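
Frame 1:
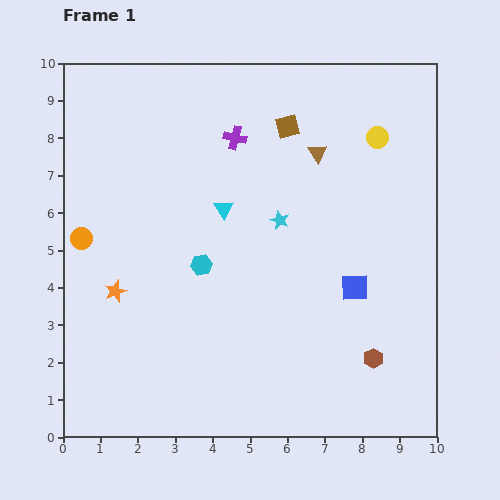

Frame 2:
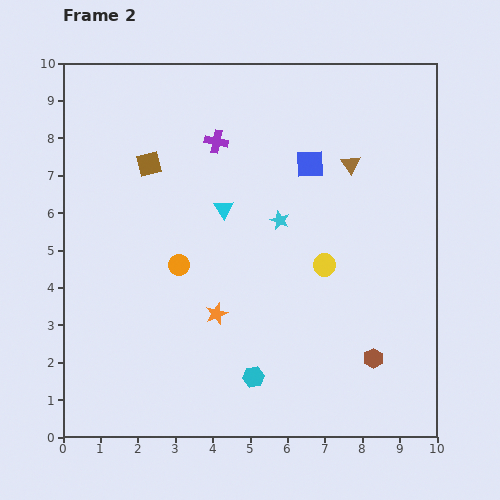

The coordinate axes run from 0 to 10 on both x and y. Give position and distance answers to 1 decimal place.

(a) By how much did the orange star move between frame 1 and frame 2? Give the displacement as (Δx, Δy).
(2.7, -0.6)

The orange star was at (1.4, 3.9) in frame 1 and (4.1, 3.3) in frame 2.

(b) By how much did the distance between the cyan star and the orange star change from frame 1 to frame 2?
-1.8

Distance in frame 1: 4.8. Distance in frame 2: 3.0.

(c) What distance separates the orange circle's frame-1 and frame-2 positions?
2.7

The orange circle moved from (0.5, 5.3) to (3.1, 4.6), a distance of √(2.6² + 0.7²) ≈ 2.7.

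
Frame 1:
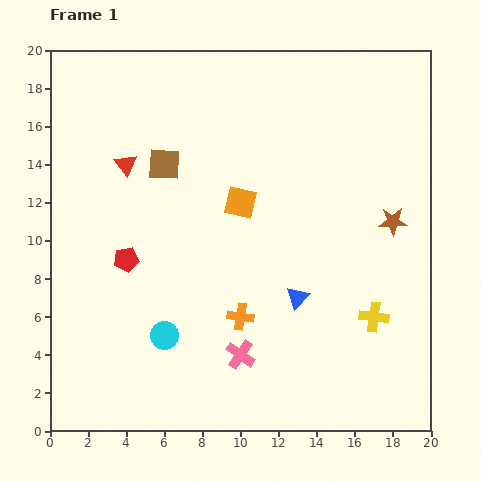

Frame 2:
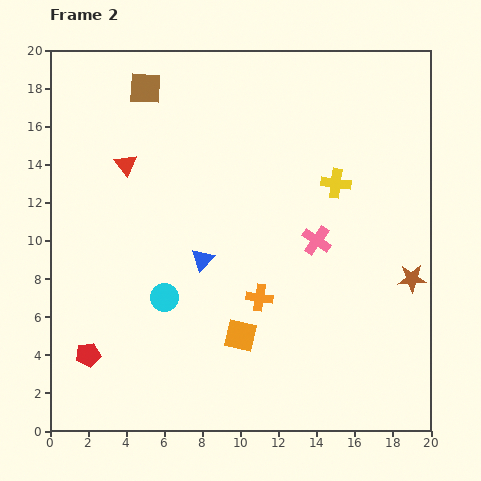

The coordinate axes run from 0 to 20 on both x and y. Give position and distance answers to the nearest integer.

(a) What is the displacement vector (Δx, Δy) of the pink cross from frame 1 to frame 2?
(4, 6)

The pink cross was at (10, 4) in frame 1 and (14, 10) in frame 2.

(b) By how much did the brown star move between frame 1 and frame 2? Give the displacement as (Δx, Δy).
(1, -3)

The brown star was at (18, 11) in frame 1 and (19, 8) in frame 2.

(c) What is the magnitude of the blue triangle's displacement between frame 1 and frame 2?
5

The blue triangle moved from (13, 7) to (8, 9), a distance of √(5² + 2²) ≈ 5.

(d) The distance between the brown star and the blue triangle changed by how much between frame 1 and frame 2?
+5

Distance in frame 1: 6. Distance in frame 2: 11.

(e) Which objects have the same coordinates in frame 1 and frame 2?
the red triangle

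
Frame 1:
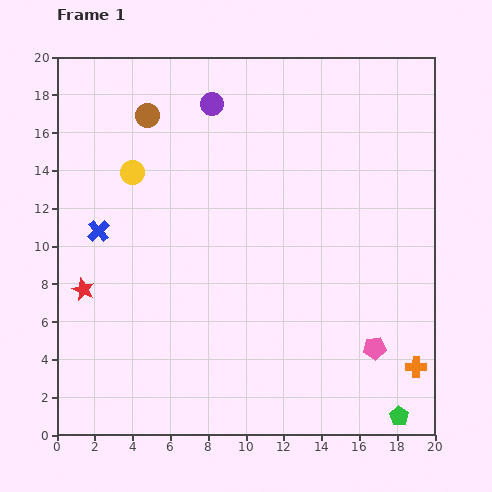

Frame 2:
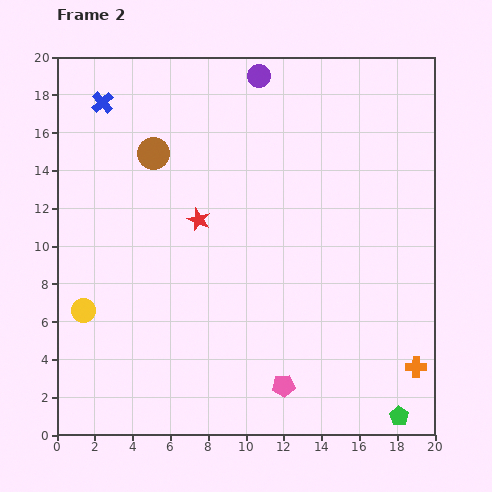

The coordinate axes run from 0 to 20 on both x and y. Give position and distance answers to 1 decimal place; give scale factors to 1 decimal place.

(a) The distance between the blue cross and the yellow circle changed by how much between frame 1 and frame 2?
+7.4

Distance in frame 1: 3.6. Distance in frame 2: 11.0.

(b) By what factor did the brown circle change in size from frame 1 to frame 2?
1.3×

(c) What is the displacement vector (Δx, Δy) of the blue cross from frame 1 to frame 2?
(0.2, 6.8)

The blue cross was at (2.2, 10.8) in frame 1 and (2.4, 17.6) in frame 2.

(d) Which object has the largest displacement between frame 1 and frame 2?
the yellow circle

(moved 7.7; next 7.1)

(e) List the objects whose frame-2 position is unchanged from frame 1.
the orange cross, the green pentagon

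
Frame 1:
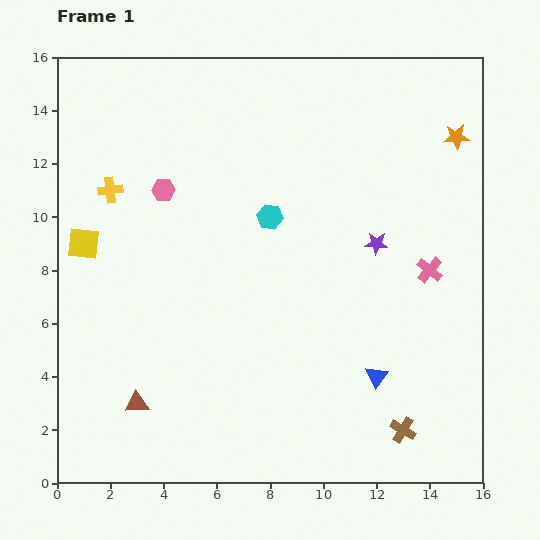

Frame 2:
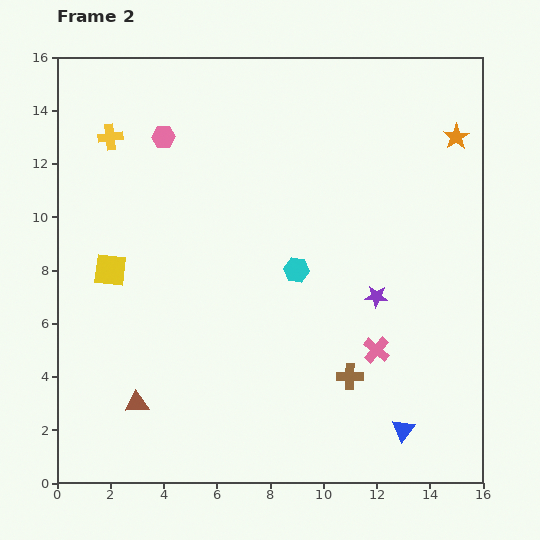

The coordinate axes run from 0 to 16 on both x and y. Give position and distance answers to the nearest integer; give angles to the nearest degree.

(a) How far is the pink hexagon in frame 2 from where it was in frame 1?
2

The pink hexagon moved from (4, 11) to (4, 13), a distance of √(0² + 2²) ≈ 2.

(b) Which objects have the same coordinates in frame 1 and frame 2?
the orange star, the brown triangle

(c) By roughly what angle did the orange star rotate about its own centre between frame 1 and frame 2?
29° counter-clockwise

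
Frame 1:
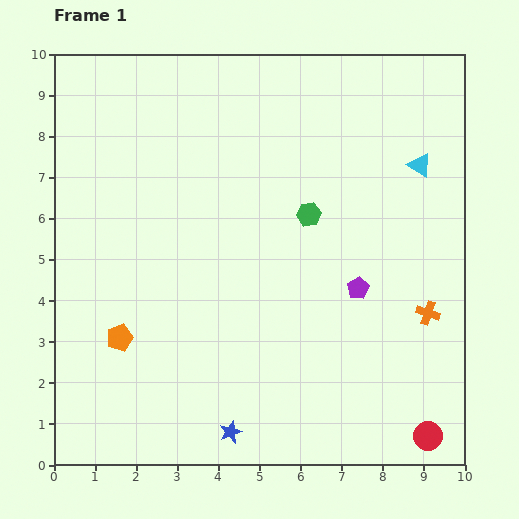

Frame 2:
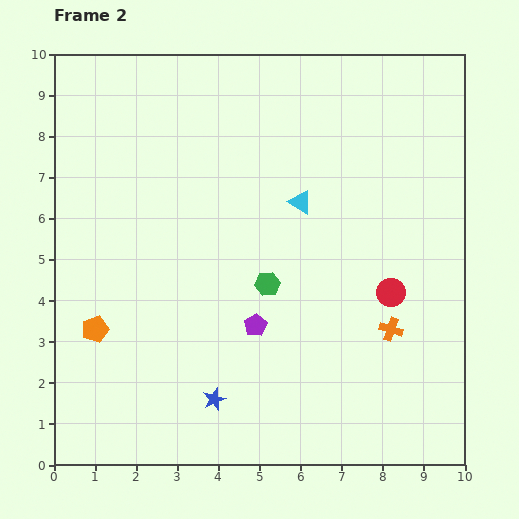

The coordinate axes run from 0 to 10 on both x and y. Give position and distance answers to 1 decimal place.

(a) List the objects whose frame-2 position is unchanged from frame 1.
none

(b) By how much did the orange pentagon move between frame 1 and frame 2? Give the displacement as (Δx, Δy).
(-0.6, 0.2)

The orange pentagon was at (1.6, 3.1) in frame 1 and (1.0, 3.3) in frame 2.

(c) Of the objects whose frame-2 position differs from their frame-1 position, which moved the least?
the orange pentagon

(moved 0.6)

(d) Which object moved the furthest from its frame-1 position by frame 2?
the red circle

(moved 3.6; next 3.0)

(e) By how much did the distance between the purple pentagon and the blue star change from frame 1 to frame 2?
-2.6

Distance in frame 1: 4.7. Distance in frame 2: 2.1.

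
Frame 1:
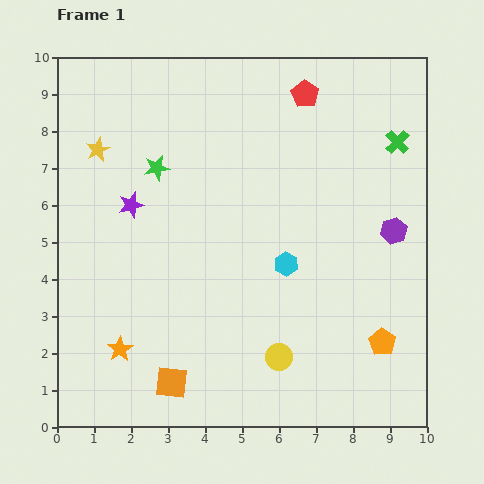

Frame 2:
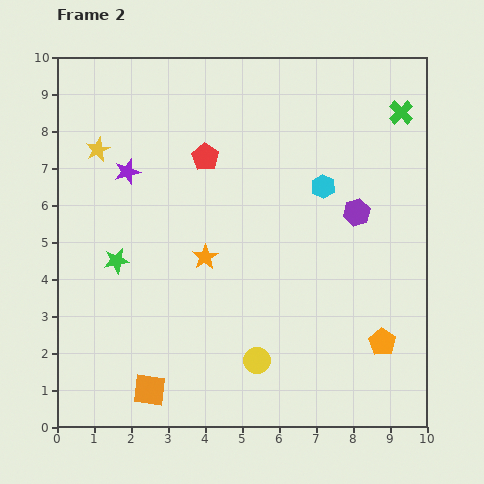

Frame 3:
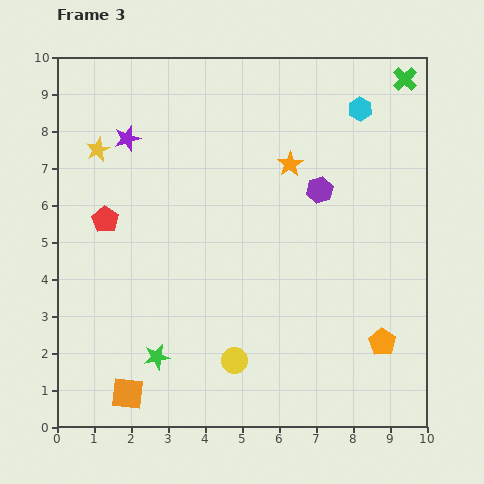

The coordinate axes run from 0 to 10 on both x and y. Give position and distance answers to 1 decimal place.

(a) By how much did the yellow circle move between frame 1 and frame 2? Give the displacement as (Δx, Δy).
(-0.6, -0.1)

The yellow circle was at (6.0, 1.9) in frame 1 and (5.4, 1.8) in frame 2.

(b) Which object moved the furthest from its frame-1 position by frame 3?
the orange star

(moved 6.8; next 6.4)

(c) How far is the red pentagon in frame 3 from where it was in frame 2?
3.2

The red pentagon moved from (4.0, 7.3) to (1.3, 5.6), a distance of √(2.7² + 1.7²) ≈ 3.2.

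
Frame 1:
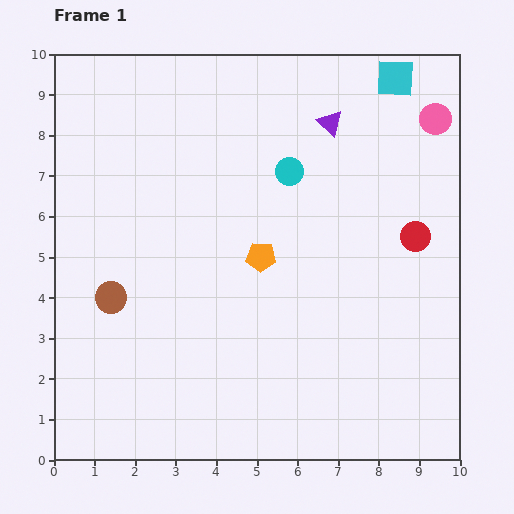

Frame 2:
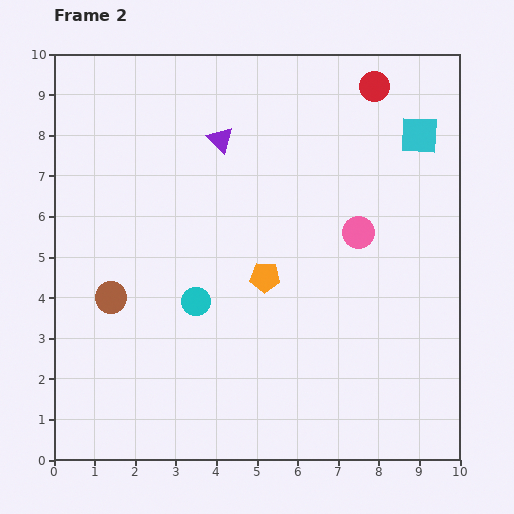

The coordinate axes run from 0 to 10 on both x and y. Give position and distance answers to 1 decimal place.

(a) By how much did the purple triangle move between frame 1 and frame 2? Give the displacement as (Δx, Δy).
(-2.7, -0.4)

The purple triangle was at (6.8, 8.3) in frame 1 and (4.1, 7.9) in frame 2.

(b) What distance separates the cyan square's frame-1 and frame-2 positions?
1.5

The cyan square moved from (8.4, 9.4) to (9.0, 8.0), a distance of √(0.6² + 1.4²) ≈ 1.5.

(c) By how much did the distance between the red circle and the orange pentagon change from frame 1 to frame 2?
+1.6

Distance in frame 1: 3.8. Distance in frame 2: 5.4.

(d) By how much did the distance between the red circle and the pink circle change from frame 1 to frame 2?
+0.7

Distance in frame 1: 2.9. Distance in frame 2: 3.6.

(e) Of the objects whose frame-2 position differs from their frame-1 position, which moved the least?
the orange pentagon

(moved 0.5)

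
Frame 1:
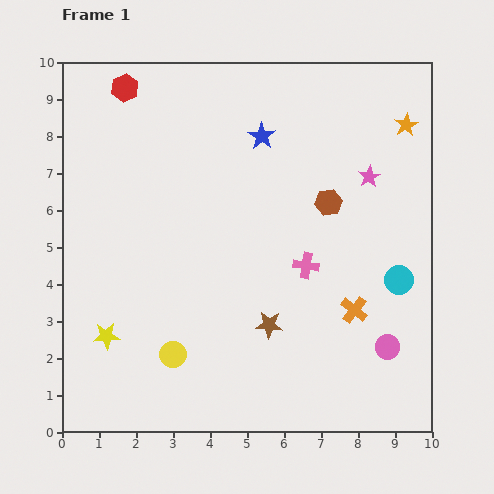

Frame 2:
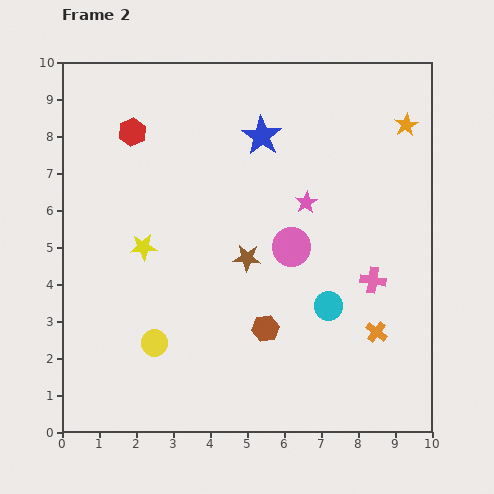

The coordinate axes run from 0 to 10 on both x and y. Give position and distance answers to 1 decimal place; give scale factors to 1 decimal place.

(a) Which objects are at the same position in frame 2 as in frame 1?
the orange star, the blue star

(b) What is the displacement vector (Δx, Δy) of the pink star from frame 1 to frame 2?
(-1.7, -0.7)

The pink star was at (8.3, 6.9) in frame 1 and (6.6, 6.2) in frame 2.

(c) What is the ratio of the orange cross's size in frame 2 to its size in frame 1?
0.8×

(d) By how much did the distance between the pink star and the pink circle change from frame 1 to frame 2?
-3.3

Distance in frame 1: 4.6. Distance in frame 2: 1.3.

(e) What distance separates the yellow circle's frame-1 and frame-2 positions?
0.6

The yellow circle moved from (3.0, 2.1) to (2.5, 2.4), a distance of √(0.5² + 0.3²) ≈ 0.6.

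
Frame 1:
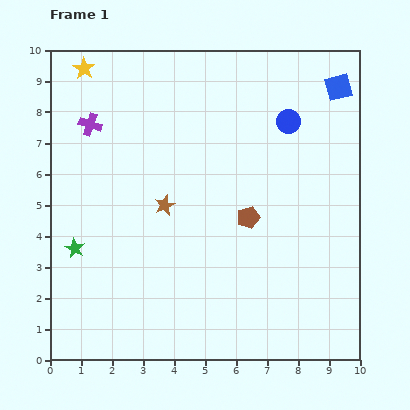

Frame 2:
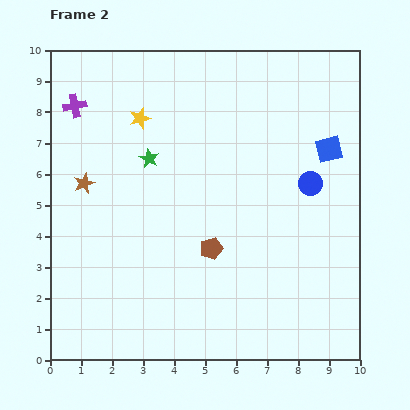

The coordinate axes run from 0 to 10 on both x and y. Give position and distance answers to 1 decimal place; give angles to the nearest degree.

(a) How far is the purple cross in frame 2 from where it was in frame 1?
0.8

The purple cross moved from (1.3, 7.6) to (0.8, 8.2), a distance of √(0.5² + 0.6²) ≈ 0.8.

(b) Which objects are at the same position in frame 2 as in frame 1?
none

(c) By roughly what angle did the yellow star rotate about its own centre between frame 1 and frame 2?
24° clockwise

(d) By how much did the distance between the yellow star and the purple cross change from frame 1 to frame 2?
+0.3

Distance in frame 1: 1.8. Distance in frame 2: 2.1.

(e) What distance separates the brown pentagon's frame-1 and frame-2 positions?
1.6

The brown pentagon moved from (6.4, 4.6) to (5.2, 3.6), a distance of √(1.2² + 1.0²) ≈ 1.6.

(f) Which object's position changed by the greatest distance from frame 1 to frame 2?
the green star

(moved 3.8; next 2.7)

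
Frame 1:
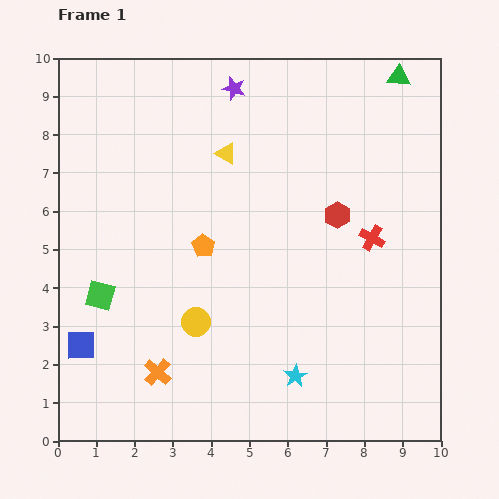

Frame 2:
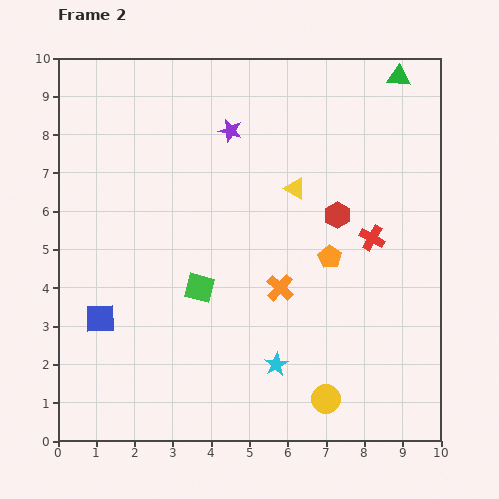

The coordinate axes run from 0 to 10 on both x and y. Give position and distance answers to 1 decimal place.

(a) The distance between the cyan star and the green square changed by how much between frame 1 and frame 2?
-2.7

Distance in frame 1: 5.5. Distance in frame 2: 2.8.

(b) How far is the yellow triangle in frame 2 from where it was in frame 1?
2.0

The yellow triangle moved from (4.4, 7.5) to (6.2, 6.6), a distance of √(1.8² + 0.9²) ≈ 2.0.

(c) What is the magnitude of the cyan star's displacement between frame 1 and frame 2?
0.6

The cyan star moved from (6.2, 1.7) to (5.7, 2.0), a distance of √(0.5² + 0.3²) ≈ 0.6.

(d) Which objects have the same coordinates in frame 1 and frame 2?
the red cross, the red hexagon, the green triangle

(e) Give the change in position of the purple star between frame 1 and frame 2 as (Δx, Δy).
(-0.1, -1.1)

The purple star was at (4.6, 9.2) in frame 1 and (4.5, 8.1) in frame 2.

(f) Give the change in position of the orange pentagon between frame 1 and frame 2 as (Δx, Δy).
(3.3, -0.3)

The orange pentagon was at (3.8, 5.1) in frame 1 and (7.1, 4.8) in frame 2.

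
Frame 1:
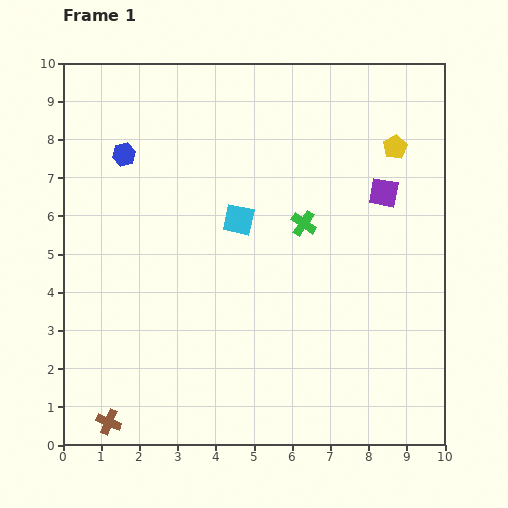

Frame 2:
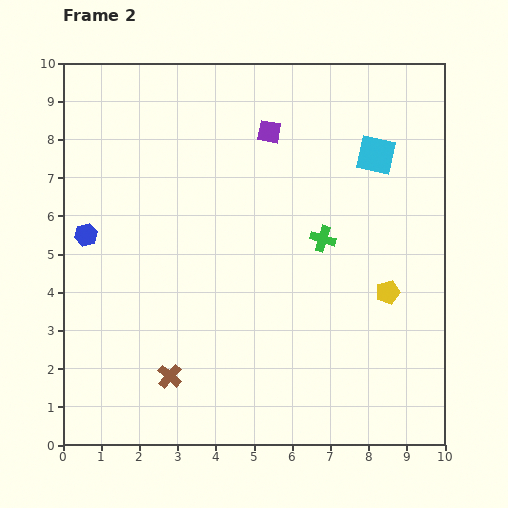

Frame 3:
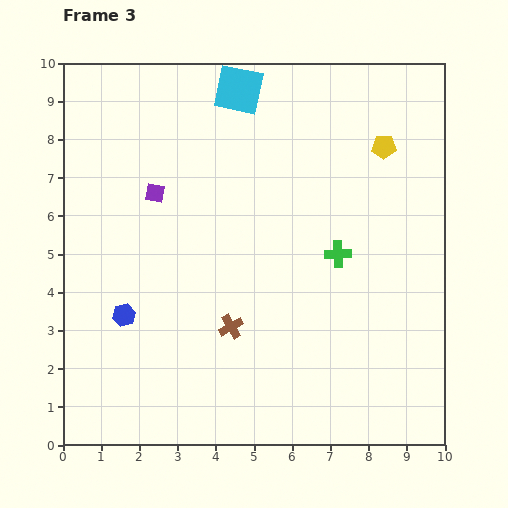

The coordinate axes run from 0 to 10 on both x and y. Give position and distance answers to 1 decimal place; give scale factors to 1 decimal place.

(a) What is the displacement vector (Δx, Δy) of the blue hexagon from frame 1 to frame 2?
(-1.0, -2.1)

The blue hexagon was at (1.6, 7.6) in frame 1 and (0.6, 5.5) in frame 2.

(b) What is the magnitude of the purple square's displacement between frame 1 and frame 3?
6.0

The purple square moved from (8.4, 6.6) to (2.4, 6.6), a distance of √(6.0² + 0.0²) ≈ 6.0.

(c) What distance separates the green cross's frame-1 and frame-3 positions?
1.2

The green cross moved from (6.3, 5.8) to (7.2, 5.0), a distance of √(0.9² + 0.8²) ≈ 1.2.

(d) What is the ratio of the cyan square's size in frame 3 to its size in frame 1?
1.6×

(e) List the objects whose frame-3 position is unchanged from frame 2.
none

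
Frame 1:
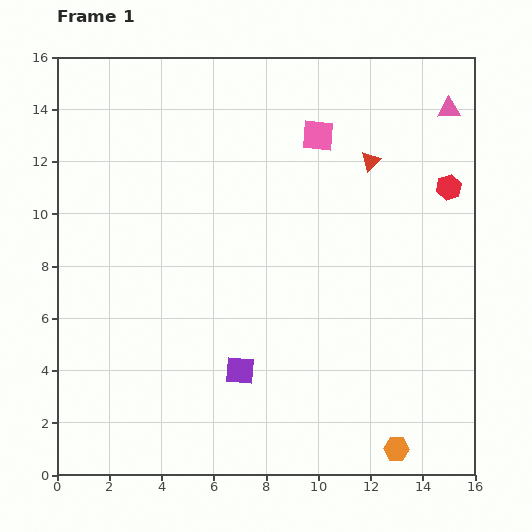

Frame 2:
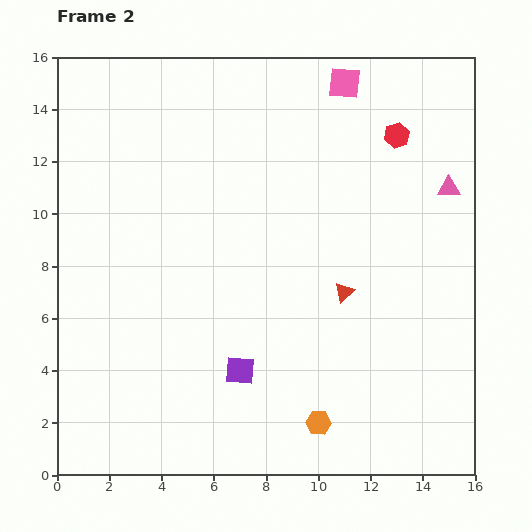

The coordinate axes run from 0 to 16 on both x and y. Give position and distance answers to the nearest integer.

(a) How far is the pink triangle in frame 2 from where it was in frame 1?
3

The pink triangle moved from (15, 14) to (15, 11), a distance of √(0² + 3²) ≈ 3.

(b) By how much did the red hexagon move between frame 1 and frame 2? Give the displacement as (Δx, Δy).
(-2, 2)

The red hexagon was at (15, 11) in frame 1 and (13, 13) in frame 2.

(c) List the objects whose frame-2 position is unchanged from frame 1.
the purple square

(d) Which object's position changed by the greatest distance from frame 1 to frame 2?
the red triangle

(moved 5; next 3)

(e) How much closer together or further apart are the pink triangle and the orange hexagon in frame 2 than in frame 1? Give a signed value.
-3

Distance in frame 1: 13. Distance in frame 2: 10.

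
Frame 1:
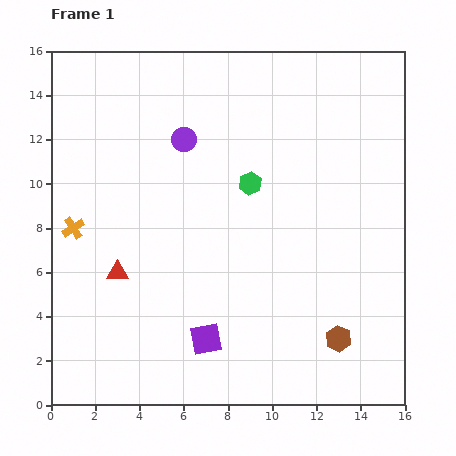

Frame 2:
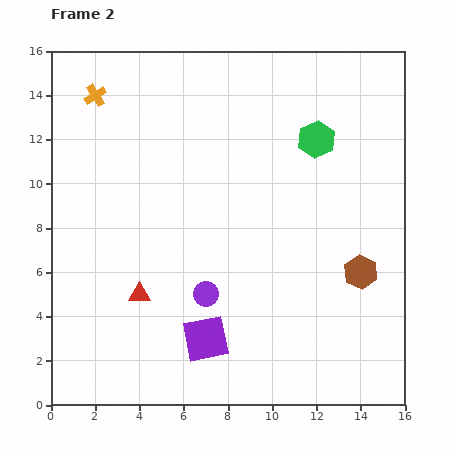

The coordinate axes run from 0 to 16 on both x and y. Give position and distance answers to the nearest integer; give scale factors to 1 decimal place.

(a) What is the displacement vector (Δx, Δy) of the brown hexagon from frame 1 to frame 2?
(1, 3)

The brown hexagon was at (13, 3) in frame 1 and (14, 6) in frame 2.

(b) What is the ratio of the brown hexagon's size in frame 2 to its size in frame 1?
1.3×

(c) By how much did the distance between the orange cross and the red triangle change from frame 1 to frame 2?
+6

Distance in frame 1: 3. Distance in frame 2: 9.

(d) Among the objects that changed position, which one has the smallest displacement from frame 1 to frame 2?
the red triangle

(moved 1)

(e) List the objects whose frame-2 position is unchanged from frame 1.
the purple square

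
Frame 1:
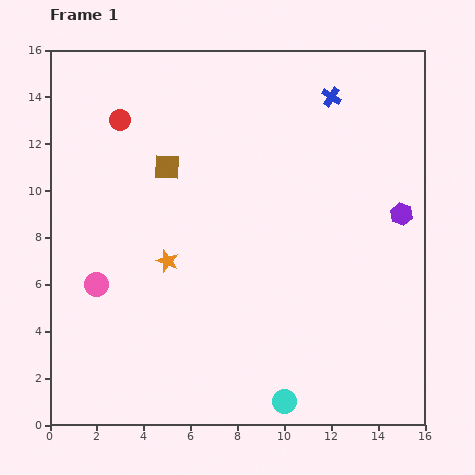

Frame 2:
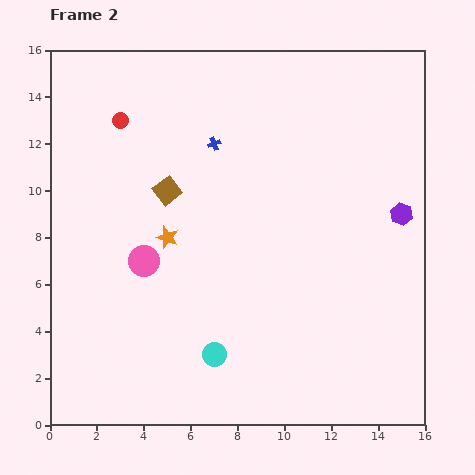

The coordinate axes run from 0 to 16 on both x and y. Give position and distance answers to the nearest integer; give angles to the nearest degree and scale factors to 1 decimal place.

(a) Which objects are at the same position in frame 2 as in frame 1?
the red circle, the purple hexagon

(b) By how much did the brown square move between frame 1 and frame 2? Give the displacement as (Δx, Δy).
(0, -1)

The brown square was at (5, 11) in frame 1 and (5, 10) in frame 2.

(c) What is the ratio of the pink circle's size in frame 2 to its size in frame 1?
1.3×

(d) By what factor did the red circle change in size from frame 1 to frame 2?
0.8×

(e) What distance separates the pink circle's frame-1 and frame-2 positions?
2

The pink circle moved from (2, 6) to (4, 7), a distance of √(2² + 1²) ≈ 2.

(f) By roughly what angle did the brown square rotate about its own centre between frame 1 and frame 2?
40° counter-clockwise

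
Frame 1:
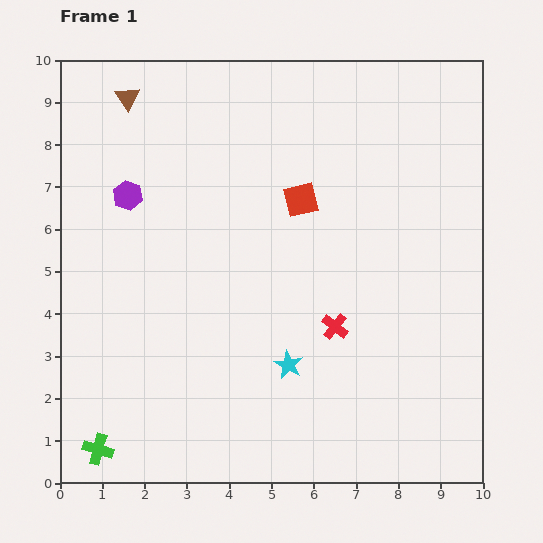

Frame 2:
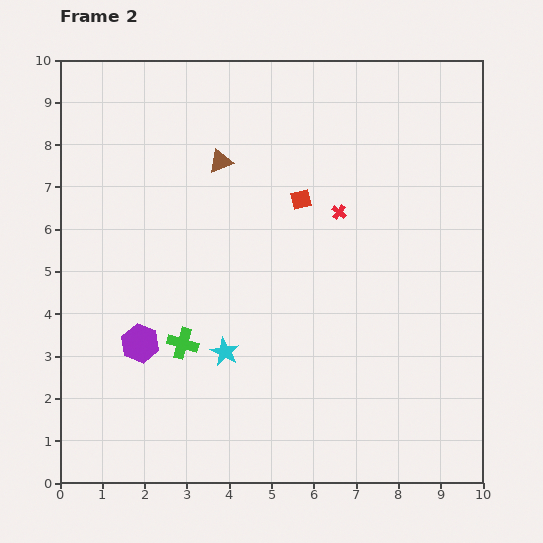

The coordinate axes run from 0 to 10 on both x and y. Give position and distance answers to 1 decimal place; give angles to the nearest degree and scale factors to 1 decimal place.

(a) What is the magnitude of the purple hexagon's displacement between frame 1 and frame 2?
3.5

The purple hexagon moved from (1.6, 6.8) to (1.9, 3.3), a distance of √(0.3² + 3.5²) ≈ 3.5.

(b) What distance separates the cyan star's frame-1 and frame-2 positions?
1.5

The cyan star moved from (5.4, 2.8) to (3.9, 3.1), a distance of √(1.5² + 0.3²) ≈ 1.5.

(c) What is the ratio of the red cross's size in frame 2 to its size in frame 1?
0.6×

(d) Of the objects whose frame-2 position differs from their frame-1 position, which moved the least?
the cyan star

(moved 1.5)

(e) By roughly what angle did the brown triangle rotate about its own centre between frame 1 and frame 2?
44° clockwise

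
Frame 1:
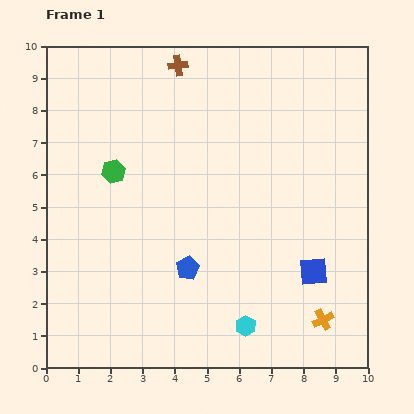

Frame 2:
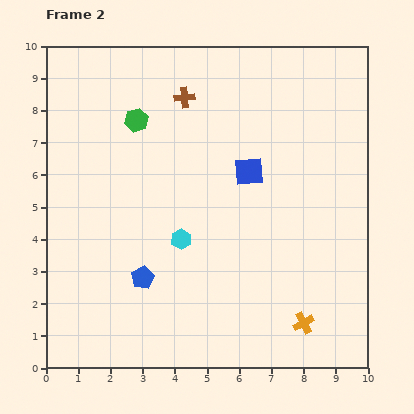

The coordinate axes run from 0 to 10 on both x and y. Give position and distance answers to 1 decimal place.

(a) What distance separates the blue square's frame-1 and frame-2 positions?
3.7

The blue square moved from (8.3, 3.0) to (6.3, 6.1), a distance of √(2.0² + 3.1²) ≈ 3.7.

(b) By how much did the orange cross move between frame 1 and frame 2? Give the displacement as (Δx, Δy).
(-0.6, -0.1)

The orange cross was at (8.6, 1.5) in frame 1 and (8.0, 1.4) in frame 2.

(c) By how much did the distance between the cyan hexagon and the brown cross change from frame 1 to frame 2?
-4.0

Distance in frame 1: 8.4. Distance in frame 2: 4.4.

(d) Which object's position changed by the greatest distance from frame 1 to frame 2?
the blue square

(moved 3.7; next 3.4)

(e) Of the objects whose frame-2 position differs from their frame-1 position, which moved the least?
the orange cross

(moved 0.6)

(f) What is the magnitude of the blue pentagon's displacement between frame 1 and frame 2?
1.4

The blue pentagon moved from (4.4, 3.1) to (3.0, 2.8), a distance of √(1.4² + 0.3²) ≈ 1.4.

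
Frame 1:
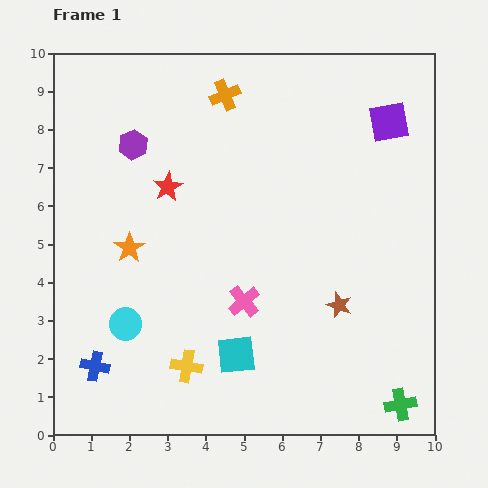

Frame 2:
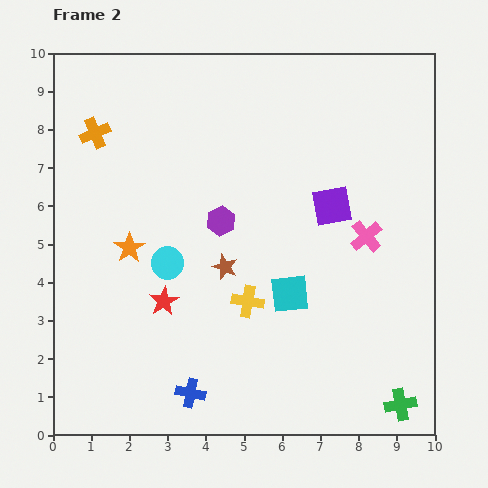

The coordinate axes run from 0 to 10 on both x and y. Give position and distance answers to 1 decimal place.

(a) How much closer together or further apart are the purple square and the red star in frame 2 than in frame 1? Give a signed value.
-0.9

Distance in frame 1: 6.0. Distance in frame 2: 5.1.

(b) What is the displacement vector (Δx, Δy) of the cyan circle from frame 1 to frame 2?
(1.1, 1.6)

The cyan circle was at (1.9, 2.9) in frame 1 and (3.0, 4.5) in frame 2.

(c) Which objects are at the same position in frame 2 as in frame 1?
the orange star, the green cross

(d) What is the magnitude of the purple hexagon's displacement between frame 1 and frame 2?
3.0

The purple hexagon moved from (2.1, 7.6) to (4.4, 5.6), a distance of √(2.3² + 2.0²) ≈ 3.0.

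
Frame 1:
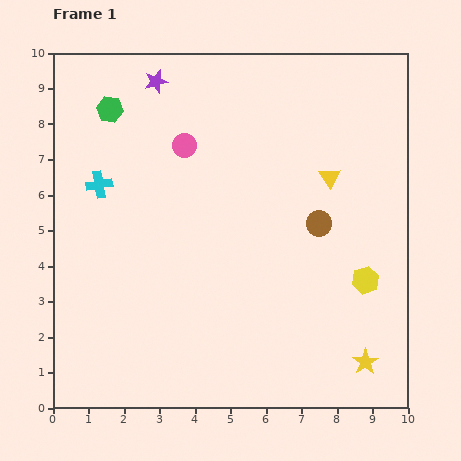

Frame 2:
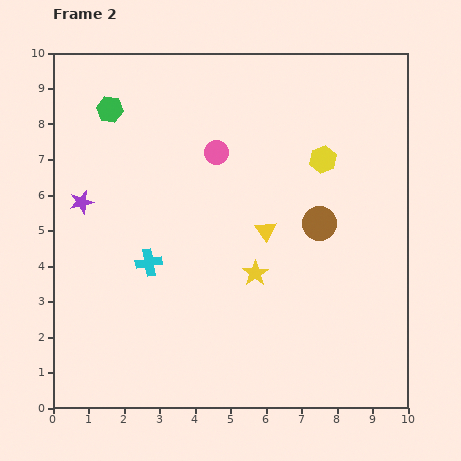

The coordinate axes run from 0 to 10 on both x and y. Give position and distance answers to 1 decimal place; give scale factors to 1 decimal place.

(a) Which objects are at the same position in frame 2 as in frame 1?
the brown circle, the green hexagon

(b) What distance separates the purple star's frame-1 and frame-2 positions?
4.0

The purple star moved from (2.9, 9.2) to (0.8, 5.8), a distance of √(2.1² + 3.4²) ≈ 4.0.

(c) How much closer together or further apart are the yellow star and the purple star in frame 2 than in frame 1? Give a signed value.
-4.6

Distance in frame 1: 9.9. Distance in frame 2: 5.3.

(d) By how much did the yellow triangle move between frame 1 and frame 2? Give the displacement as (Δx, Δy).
(-1.8, -1.5)

The yellow triangle was at (7.8, 6.5) in frame 1 and (6.0, 5.0) in frame 2.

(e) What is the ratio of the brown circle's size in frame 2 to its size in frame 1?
1.4×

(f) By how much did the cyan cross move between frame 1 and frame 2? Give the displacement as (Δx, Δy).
(1.4, -2.2)

The cyan cross was at (1.3, 6.3) in frame 1 and (2.7, 4.1) in frame 2.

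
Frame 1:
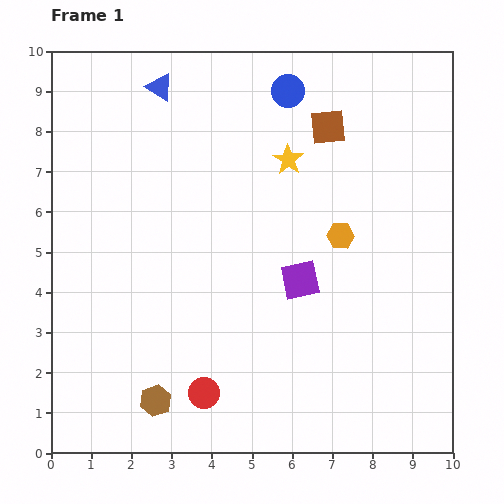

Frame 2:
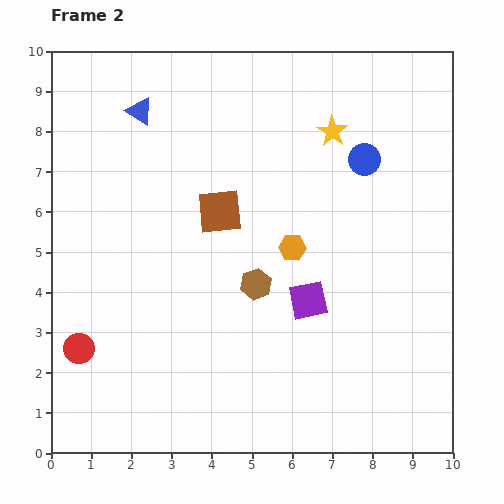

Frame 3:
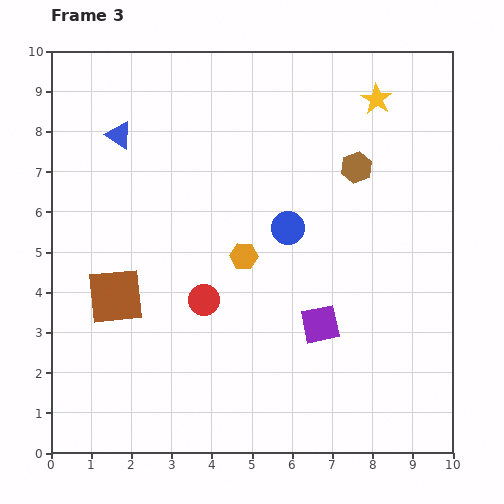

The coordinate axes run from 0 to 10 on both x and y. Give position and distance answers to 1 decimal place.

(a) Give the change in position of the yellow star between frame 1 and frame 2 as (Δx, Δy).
(1.1, 0.7)

The yellow star was at (5.9, 7.3) in frame 1 and (7.0, 8.0) in frame 2.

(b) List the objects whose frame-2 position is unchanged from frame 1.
none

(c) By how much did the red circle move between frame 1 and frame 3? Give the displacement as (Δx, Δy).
(0.0, 2.3)

The red circle was at (3.8, 1.5) in frame 1 and (3.8, 3.8) in frame 3.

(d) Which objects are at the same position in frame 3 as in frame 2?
none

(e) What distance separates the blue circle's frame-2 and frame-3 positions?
2.5

The blue circle moved from (7.8, 7.3) to (5.9, 5.6), a distance of √(1.9² + 1.7²) ≈ 2.5.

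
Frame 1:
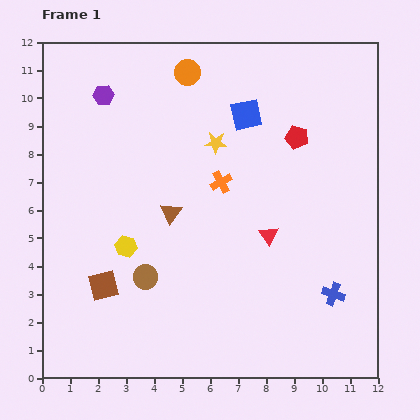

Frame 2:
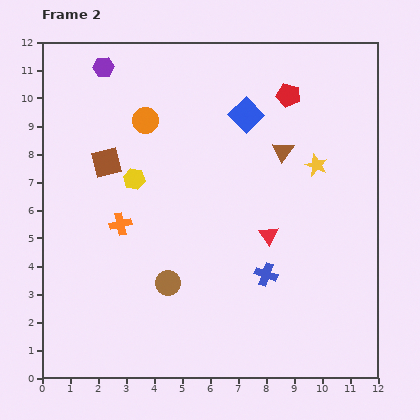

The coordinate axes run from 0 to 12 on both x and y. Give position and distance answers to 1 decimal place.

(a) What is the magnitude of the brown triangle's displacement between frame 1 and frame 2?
4.6

The brown triangle moved from (4.6, 5.9) to (8.6, 8.1), a distance of √(4.0² + 2.2²) ≈ 4.6.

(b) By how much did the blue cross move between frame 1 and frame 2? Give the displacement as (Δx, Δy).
(-2.4, 0.7)

The blue cross was at (10.4, 3.0) in frame 1 and (8.0, 3.7) in frame 2.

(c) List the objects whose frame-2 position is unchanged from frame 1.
the red triangle, the blue square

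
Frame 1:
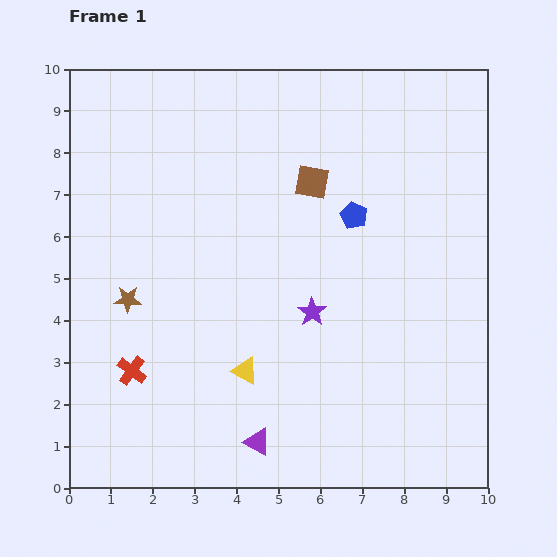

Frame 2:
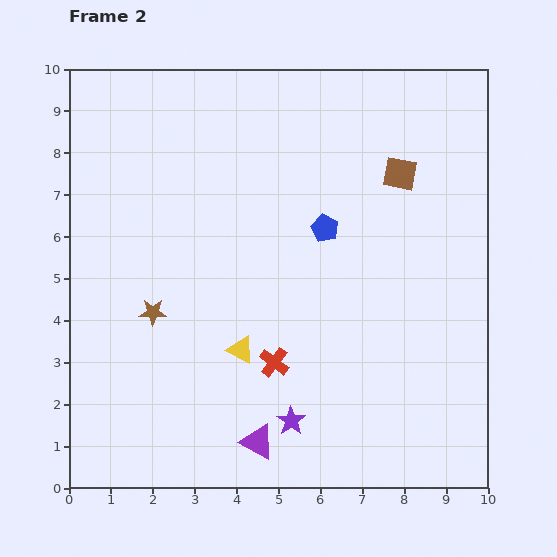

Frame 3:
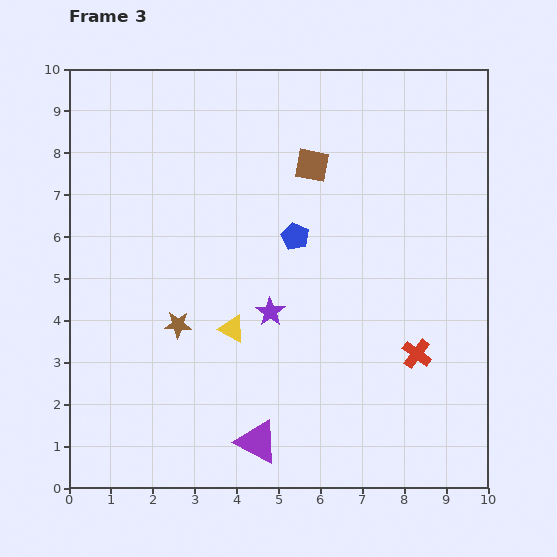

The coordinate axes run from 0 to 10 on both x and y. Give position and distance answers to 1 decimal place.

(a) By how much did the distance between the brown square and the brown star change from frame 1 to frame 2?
+1.6

Distance in frame 1: 5.2. Distance in frame 2: 6.8.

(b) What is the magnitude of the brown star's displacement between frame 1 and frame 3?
1.3

The brown star moved from (1.4, 4.5) to (2.6, 3.9), a distance of √(1.2² + 0.6²) ≈ 1.3.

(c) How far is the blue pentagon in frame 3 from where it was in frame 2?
0.7

The blue pentagon moved from (6.1, 6.2) to (5.4, 6.0), a distance of √(0.7² + 0.2²) ≈ 0.7.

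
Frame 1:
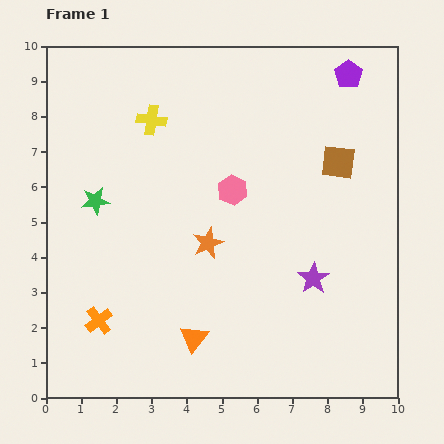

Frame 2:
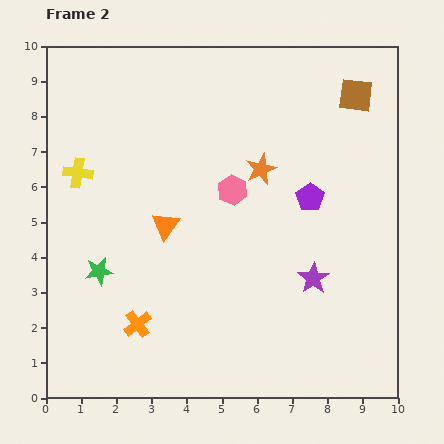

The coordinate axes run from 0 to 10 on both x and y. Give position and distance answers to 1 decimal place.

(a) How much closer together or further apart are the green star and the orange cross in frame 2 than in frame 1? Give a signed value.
-1.5

Distance in frame 1: 3.4. Distance in frame 2: 1.9.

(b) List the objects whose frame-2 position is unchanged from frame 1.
the purple star, the pink hexagon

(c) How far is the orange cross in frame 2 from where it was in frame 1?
1.1

The orange cross moved from (1.5, 2.2) to (2.6, 2.1), a distance of √(1.1² + 0.1²) ≈ 1.1.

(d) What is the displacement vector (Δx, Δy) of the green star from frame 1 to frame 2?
(0.1, -2.0)

The green star was at (1.4, 5.6) in frame 1 and (1.5, 3.6) in frame 2.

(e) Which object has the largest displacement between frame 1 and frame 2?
the purple pentagon

(moved 3.7; next 3.3)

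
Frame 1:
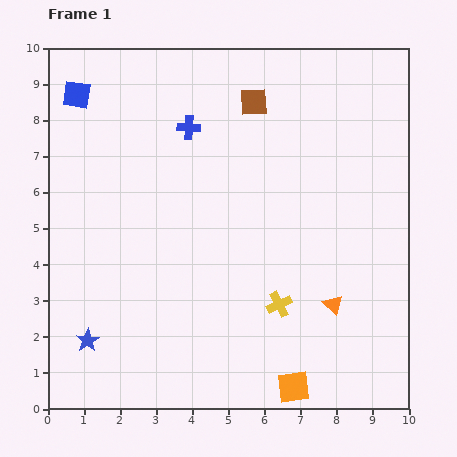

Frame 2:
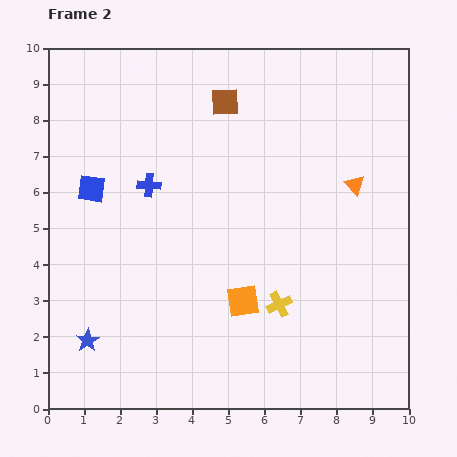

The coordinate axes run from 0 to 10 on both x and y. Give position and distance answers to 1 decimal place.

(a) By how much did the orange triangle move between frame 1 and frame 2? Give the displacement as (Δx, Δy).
(0.6, 3.3)

The orange triangle was at (7.9, 2.9) in frame 1 and (8.5, 6.2) in frame 2.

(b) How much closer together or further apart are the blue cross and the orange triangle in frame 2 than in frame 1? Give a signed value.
-0.6

Distance in frame 1: 6.3. Distance in frame 2: 5.7.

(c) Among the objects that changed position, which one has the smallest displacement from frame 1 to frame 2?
the brown square

(moved 0.8)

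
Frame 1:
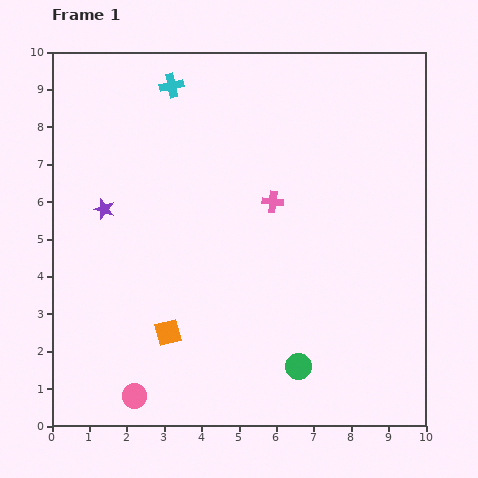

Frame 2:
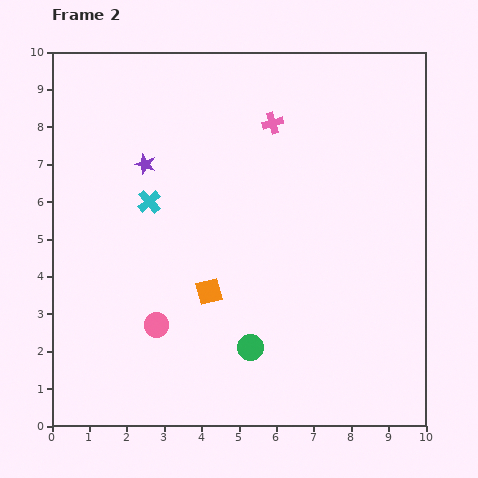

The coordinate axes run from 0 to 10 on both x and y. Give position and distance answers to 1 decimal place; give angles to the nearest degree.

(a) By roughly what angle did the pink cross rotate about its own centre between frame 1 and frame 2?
22° counter-clockwise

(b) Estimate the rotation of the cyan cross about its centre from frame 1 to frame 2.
29° counter-clockwise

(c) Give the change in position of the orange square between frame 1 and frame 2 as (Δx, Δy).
(1.1, 1.1)

The orange square was at (3.1, 2.5) in frame 1 and (4.2, 3.6) in frame 2.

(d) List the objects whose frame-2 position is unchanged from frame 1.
none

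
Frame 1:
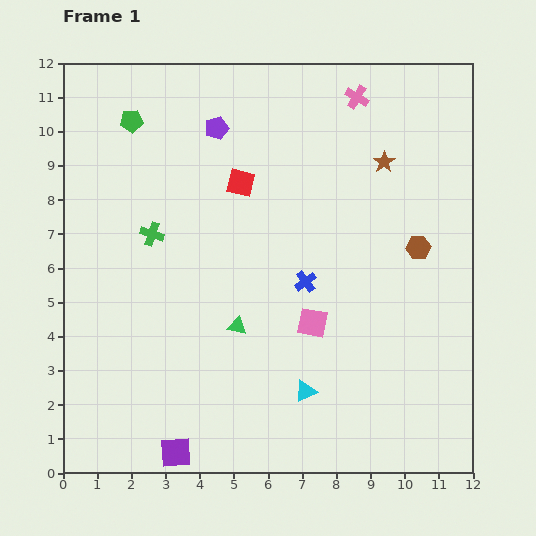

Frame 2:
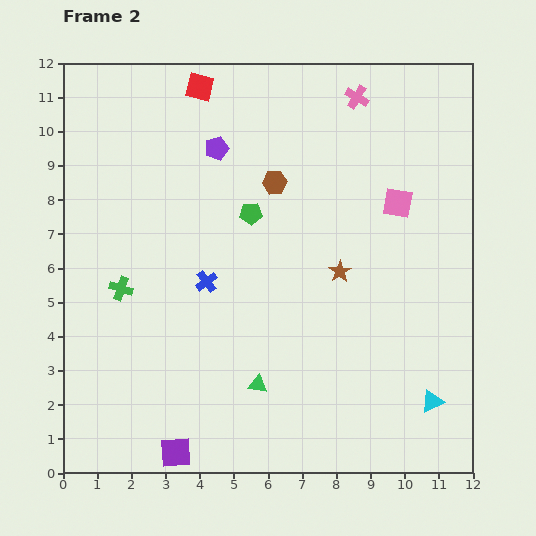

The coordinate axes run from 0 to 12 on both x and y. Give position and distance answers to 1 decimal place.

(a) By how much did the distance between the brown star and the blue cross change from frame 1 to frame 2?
-0.3

Distance in frame 1: 4.2. Distance in frame 2: 3.9.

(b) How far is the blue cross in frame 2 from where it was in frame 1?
2.9

The blue cross moved from (7.1, 5.6) to (4.2, 5.6), a distance of √(2.9² + 0.0²) ≈ 2.9.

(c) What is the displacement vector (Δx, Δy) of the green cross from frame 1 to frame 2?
(-0.9, -1.6)

The green cross was at (2.6, 7.0) in frame 1 and (1.7, 5.4) in frame 2.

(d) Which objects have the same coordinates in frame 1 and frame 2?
the pink cross, the purple square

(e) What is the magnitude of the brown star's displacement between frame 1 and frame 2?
3.5

The brown star moved from (9.4, 9.1) to (8.1, 5.9), a distance of √(1.3² + 3.2²) ≈ 3.5.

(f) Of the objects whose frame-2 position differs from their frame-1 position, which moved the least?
the purple pentagon

(moved 0.6)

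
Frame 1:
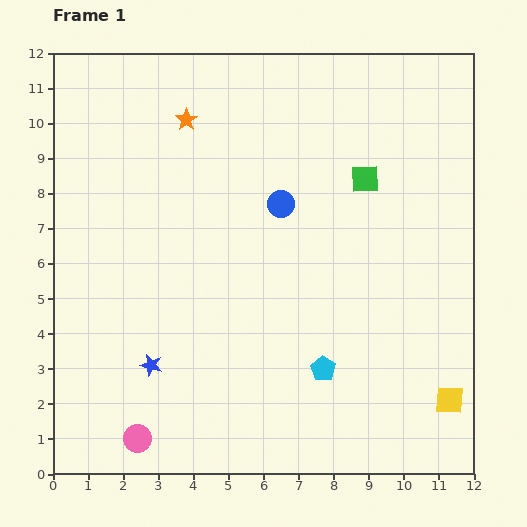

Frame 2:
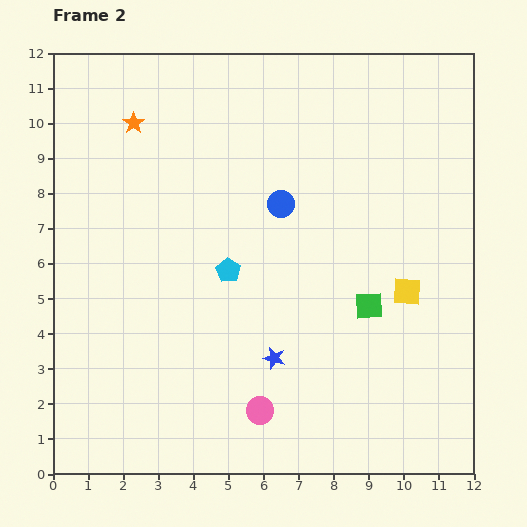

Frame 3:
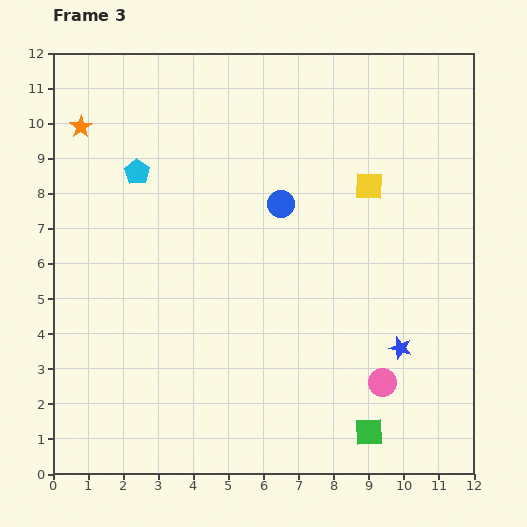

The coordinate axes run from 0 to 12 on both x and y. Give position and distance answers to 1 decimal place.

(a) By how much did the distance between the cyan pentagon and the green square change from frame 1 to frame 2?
-1.4

Distance in frame 1: 5.5. Distance in frame 2: 4.1.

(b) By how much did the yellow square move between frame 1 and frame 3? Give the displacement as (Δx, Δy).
(-2.3, 6.1)

The yellow square was at (11.3, 2.1) in frame 1 and (9.0, 8.2) in frame 3.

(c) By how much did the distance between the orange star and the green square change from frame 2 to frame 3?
+3.5

Distance in frame 2: 8.5. Distance in frame 3: 12.0.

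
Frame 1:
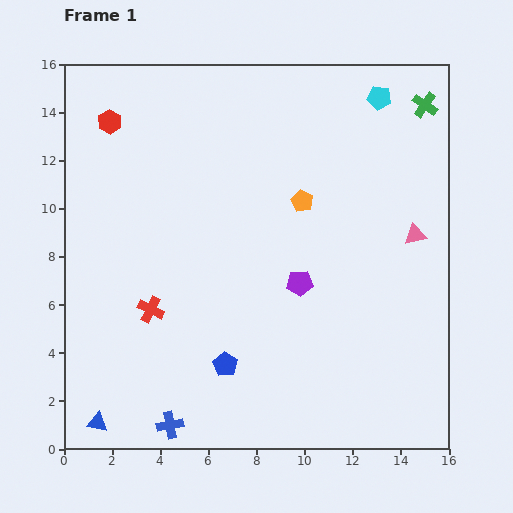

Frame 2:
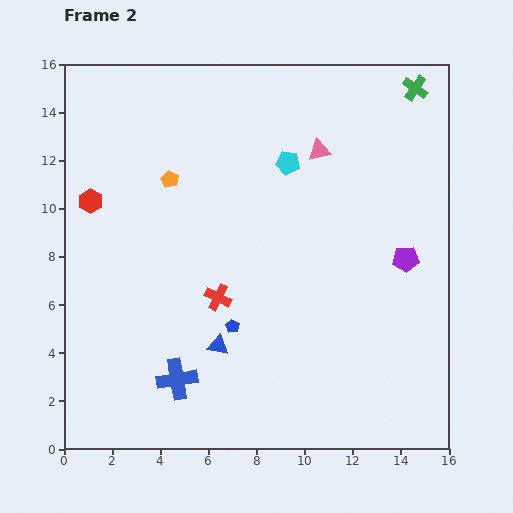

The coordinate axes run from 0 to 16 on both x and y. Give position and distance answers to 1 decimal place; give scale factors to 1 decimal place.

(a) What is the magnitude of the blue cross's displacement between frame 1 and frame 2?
1.9

The blue cross moved from (4.4, 1.0) to (4.7, 2.9), a distance of √(0.3² + 1.9²) ≈ 1.9.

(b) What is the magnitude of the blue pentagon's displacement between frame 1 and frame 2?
1.6

The blue pentagon moved from (6.7, 3.5) to (7.0, 5.1), a distance of √(0.3² + 1.6²) ≈ 1.6.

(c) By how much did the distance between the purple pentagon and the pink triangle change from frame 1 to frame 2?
+0.6

Distance in frame 1: 5.2. Distance in frame 2: 5.8.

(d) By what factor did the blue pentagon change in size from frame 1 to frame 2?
0.6×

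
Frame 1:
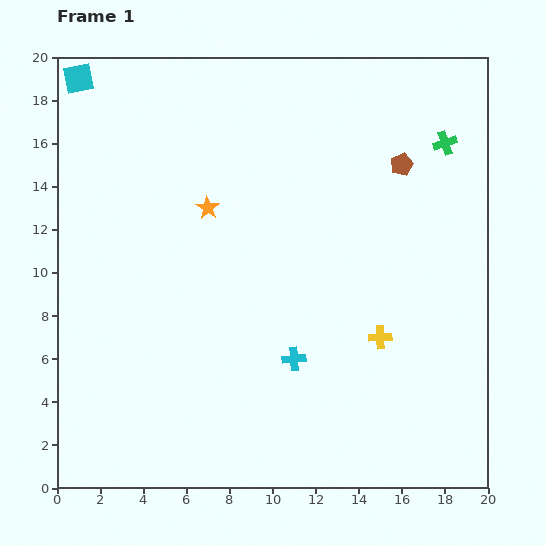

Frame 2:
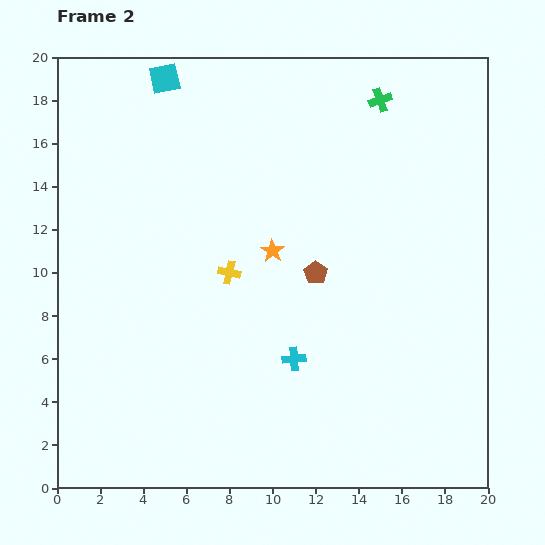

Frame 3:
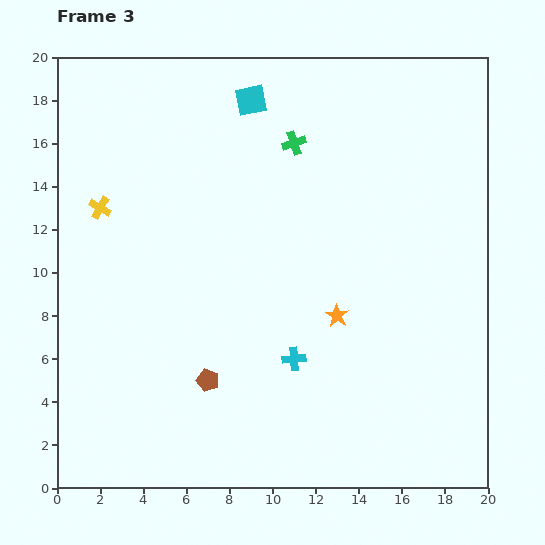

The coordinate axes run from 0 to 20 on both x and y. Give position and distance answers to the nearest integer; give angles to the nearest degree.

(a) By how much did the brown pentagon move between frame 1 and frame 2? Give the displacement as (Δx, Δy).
(-4, -5)

The brown pentagon was at (16, 15) in frame 1 and (12, 10) in frame 2.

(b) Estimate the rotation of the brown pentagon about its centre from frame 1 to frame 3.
30° counter-clockwise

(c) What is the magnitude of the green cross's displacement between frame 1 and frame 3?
7

The green cross moved from (18, 16) to (11, 16), a distance of √(7² + 0²) ≈ 7.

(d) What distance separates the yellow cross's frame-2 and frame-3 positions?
7

The yellow cross moved from (8, 10) to (2, 13), a distance of √(6² + 3²) ≈ 7.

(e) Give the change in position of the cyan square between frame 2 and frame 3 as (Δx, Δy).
(4, -1)

The cyan square was at (5, 19) in frame 2 and (9, 18) in frame 3.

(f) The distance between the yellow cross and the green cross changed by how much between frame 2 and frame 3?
-2

Distance in frame 2: 11. Distance in frame 3: 9.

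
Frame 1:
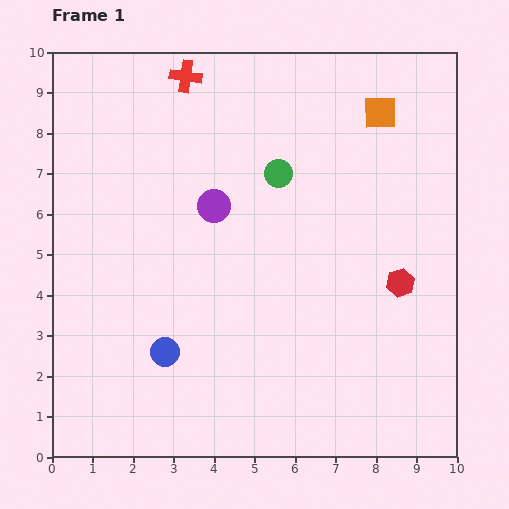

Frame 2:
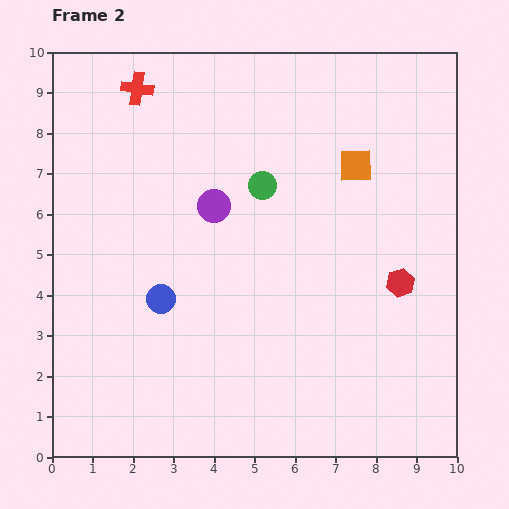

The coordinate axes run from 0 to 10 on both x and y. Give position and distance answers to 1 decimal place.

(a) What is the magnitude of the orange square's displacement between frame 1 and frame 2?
1.4

The orange square moved from (8.1, 8.5) to (7.5, 7.2), a distance of √(0.6² + 1.3²) ≈ 1.4.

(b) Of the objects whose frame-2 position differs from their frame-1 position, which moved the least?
the green circle

(moved 0.5)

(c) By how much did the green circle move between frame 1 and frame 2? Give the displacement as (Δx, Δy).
(-0.4, -0.3)

The green circle was at (5.6, 7.0) in frame 1 and (5.2, 6.7) in frame 2.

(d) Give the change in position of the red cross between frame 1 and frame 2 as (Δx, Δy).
(-1.2, -0.3)

The red cross was at (3.3, 9.4) in frame 1 and (2.1, 9.1) in frame 2.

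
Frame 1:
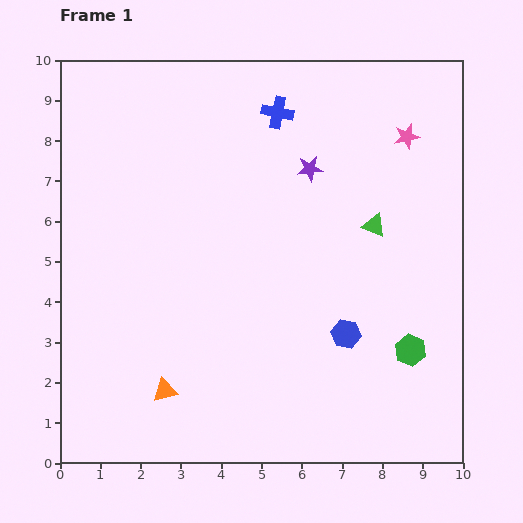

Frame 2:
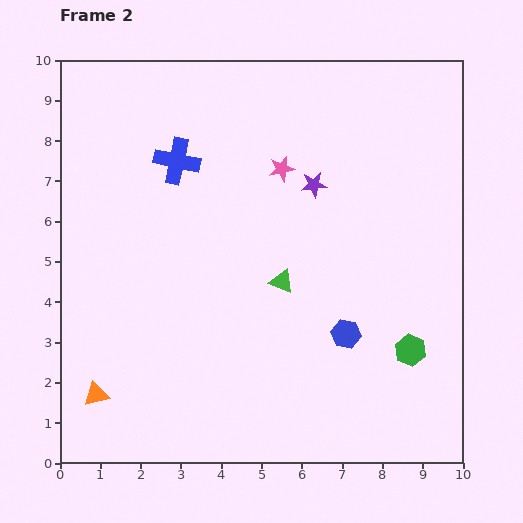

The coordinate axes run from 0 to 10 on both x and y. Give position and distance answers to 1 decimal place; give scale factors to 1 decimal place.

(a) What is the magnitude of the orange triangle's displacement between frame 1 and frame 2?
1.7

The orange triangle moved from (2.6, 1.8) to (0.9, 1.7), a distance of √(1.7² + 0.1²) ≈ 1.7.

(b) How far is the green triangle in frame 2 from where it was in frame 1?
2.7

The green triangle moved from (7.8, 5.9) to (5.5, 4.5), a distance of √(2.3² + 1.4²) ≈ 2.7.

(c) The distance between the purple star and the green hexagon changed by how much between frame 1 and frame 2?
-0.3

Distance in frame 1: 5.1. Distance in frame 2: 4.8.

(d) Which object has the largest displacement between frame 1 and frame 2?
the pink star

(moved 3.2; next 2.8)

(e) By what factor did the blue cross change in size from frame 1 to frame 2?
1.5×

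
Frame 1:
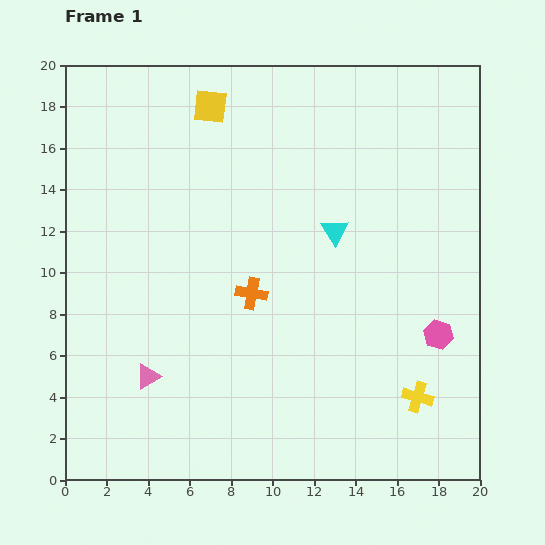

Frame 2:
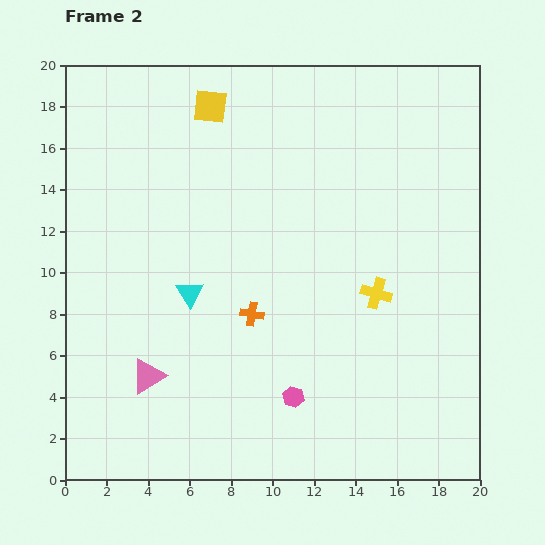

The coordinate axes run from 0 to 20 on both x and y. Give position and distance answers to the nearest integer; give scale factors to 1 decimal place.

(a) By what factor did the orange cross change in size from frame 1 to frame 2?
0.7×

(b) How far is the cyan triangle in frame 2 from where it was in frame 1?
8

The cyan triangle moved from (13, 12) to (6, 9), a distance of √(7² + 3²) ≈ 8.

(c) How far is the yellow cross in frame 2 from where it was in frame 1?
5

The yellow cross moved from (17, 4) to (15, 9), a distance of √(2² + 5²) ≈ 5.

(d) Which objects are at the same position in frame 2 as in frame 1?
the yellow square, the pink triangle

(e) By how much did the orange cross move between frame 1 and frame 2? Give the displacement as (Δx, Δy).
(0, -1)

The orange cross was at (9, 9) in frame 1 and (9, 8) in frame 2.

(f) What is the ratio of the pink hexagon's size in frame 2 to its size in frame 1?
0.7×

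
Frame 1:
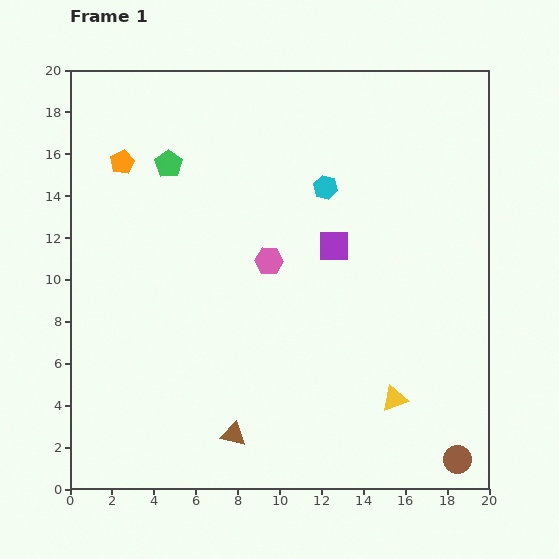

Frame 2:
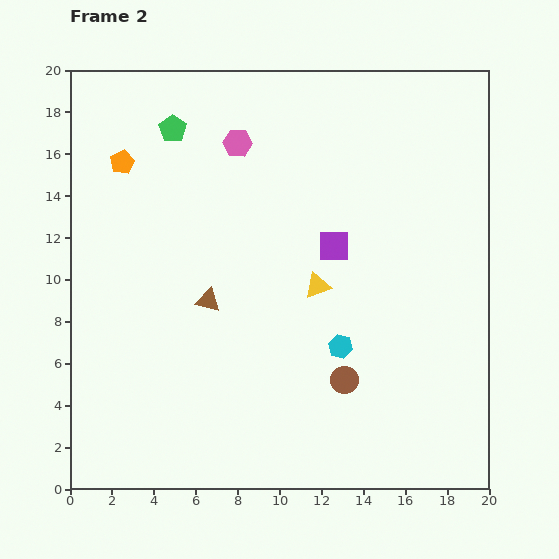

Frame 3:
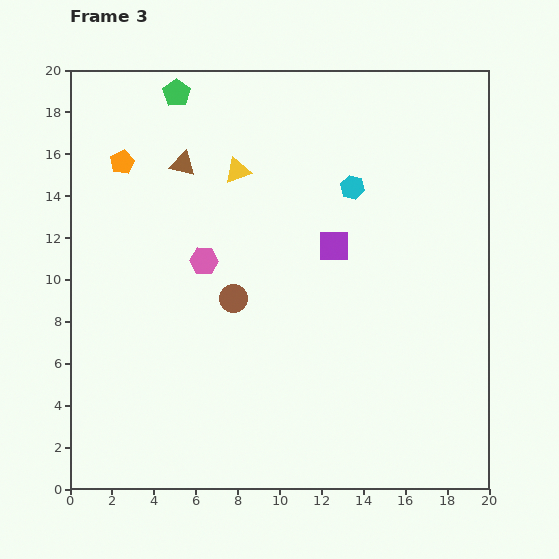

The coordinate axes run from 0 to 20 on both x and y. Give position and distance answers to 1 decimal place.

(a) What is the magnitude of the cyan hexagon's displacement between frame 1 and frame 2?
7.6

The cyan hexagon moved from (12.2, 14.4) to (12.9, 6.8), a distance of √(0.7² + 7.6²) ≈ 7.6.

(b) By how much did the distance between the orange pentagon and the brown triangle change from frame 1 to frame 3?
-11.1

Distance in frame 1: 14.0. Distance in frame 3: 2.9.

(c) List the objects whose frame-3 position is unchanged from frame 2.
the orange pentagon, the purple square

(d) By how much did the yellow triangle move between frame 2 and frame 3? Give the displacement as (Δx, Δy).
(-3.8, 5.5)

The yellow triangle was at (11.8, 9.7) in frame 2 and (8.0, 15.2) in frame 3.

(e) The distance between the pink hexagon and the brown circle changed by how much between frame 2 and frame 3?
-10.1

Distance in frame 2: 12.4. Distance in frame 3: 2.3.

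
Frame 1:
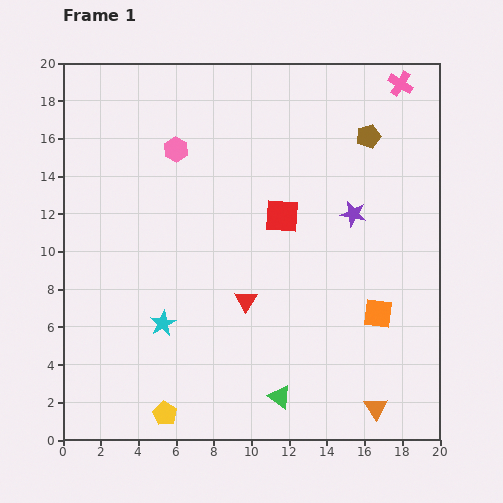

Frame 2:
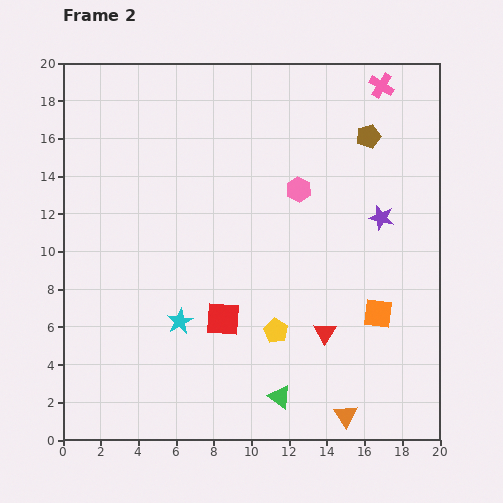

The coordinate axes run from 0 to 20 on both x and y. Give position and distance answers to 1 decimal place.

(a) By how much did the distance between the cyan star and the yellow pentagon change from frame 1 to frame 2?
+0.3

Distance in frame 1: 4.8. Distance in frame 2: 5.1.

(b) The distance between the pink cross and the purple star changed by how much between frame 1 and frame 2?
-0.3

Distance in frame 1: 7.3. Distance in frame 2: 7.0.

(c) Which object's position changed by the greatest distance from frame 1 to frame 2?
the yellow pentagon

(moved 7.4; next 6.8)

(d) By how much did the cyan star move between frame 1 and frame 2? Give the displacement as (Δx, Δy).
(0.9, 0.1)

The cyan star was at (5.3, 6.2) in frame 1 and (6.2, 6.3) in frame 2.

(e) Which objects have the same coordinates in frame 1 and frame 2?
the green triangle, the orange square, the brown pentagon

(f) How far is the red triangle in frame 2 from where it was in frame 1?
4.5

The red triangle moved from (9.7, 7.4) to (13.9, 5.7), a distance of √(4.2² + 1.7²) ≈ 4.5.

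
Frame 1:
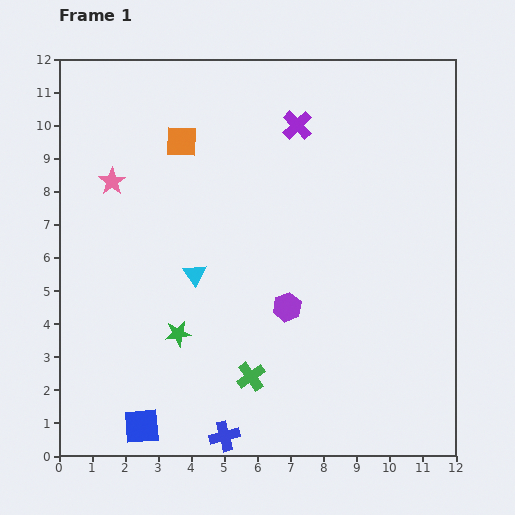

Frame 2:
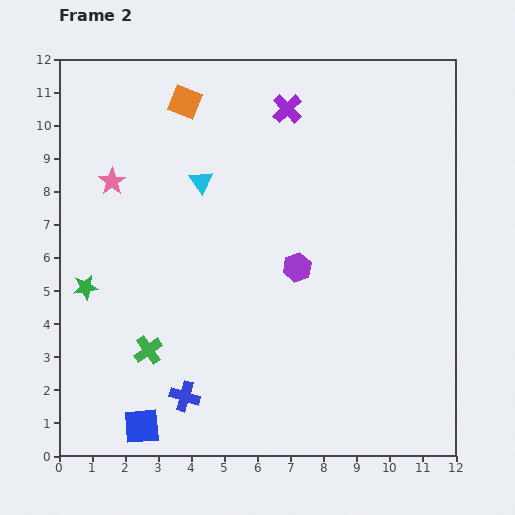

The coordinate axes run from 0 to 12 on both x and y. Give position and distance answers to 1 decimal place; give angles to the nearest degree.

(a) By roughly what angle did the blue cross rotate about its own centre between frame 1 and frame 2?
30° clockwise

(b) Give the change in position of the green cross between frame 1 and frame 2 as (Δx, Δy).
(-3.1, 0.8)

The green cross was at (5.8, 2.4) in frame 1 and (2.7, 3.2) in frame 2.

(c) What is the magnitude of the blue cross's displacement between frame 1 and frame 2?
1.7

The blue cross moved from (5.0, 0.6) to (3.8, 1.8), a distance of √(1.2² + 1.2²) ≈ 1.7.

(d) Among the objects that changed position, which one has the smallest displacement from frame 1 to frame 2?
the purple cross

(moved 0.6)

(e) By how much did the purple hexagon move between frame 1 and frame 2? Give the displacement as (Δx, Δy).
(0.3, 1.2)

The purple hexagon was at (6.9, 4.5) in frame 1 and (7.2, 5.7) in frame 2.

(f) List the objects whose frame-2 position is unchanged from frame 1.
the pink star, the blue square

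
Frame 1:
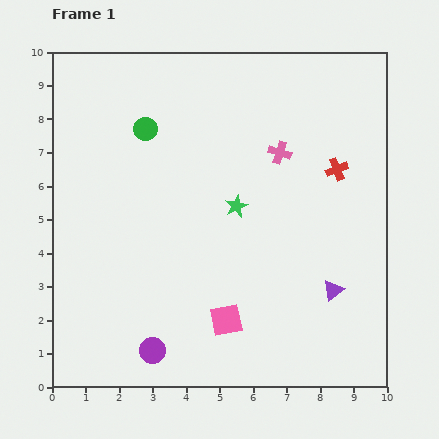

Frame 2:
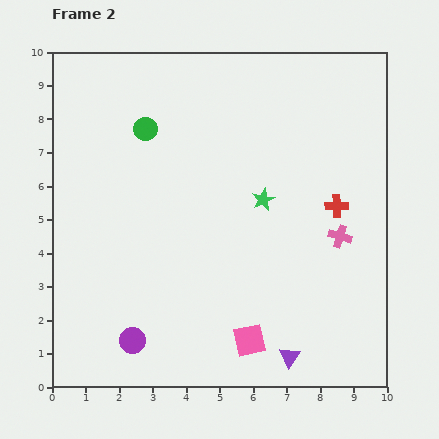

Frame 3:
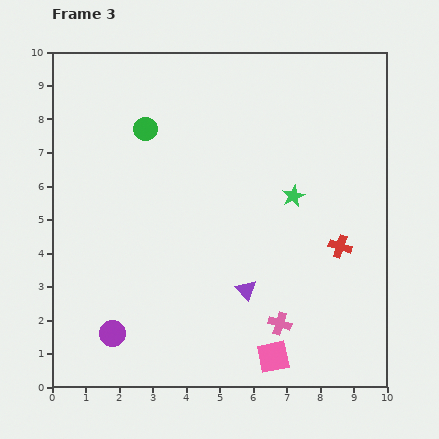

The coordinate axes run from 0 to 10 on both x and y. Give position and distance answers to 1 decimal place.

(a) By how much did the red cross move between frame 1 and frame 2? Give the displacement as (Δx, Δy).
(0.0, -1.1)

The red cross was at (8.5, 6.5) in frame 1 and (8.5, 5.4) in frame 2.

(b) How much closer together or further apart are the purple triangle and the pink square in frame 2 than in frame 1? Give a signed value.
-2.0

Distance in frame 1: 3.3. Distance in frame 2: 1.3.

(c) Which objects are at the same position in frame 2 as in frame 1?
the green circle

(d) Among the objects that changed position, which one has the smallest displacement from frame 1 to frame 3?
the purple circle

(moved 1.3)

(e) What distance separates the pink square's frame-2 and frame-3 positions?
0.9

The pink square moved from (5.9, 1.4) to (6.6, 0.9), a distance of √(0.7² + 0.5²) ≈ 0.9.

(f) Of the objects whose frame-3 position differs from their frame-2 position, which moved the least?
the purple circle

(moved 0.6)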